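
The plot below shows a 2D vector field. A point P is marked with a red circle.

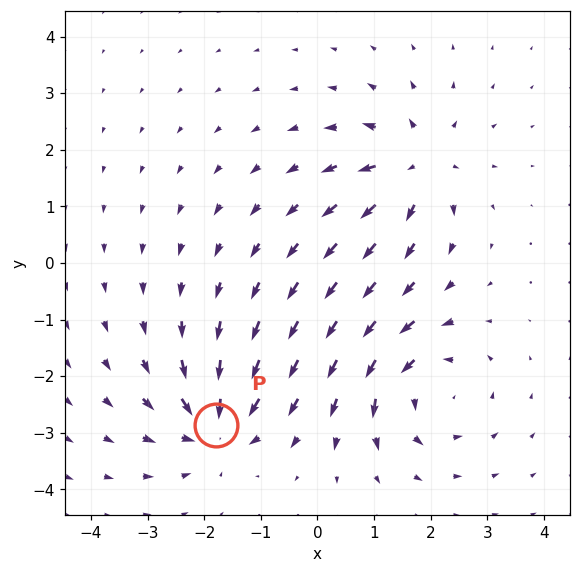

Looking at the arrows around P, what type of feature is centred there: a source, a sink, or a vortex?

At P (-1.8, -2.9) the arrows converge inward. Divergence about -6, curl ≈0 — negative divergence with near-zero curl is a sink.

sink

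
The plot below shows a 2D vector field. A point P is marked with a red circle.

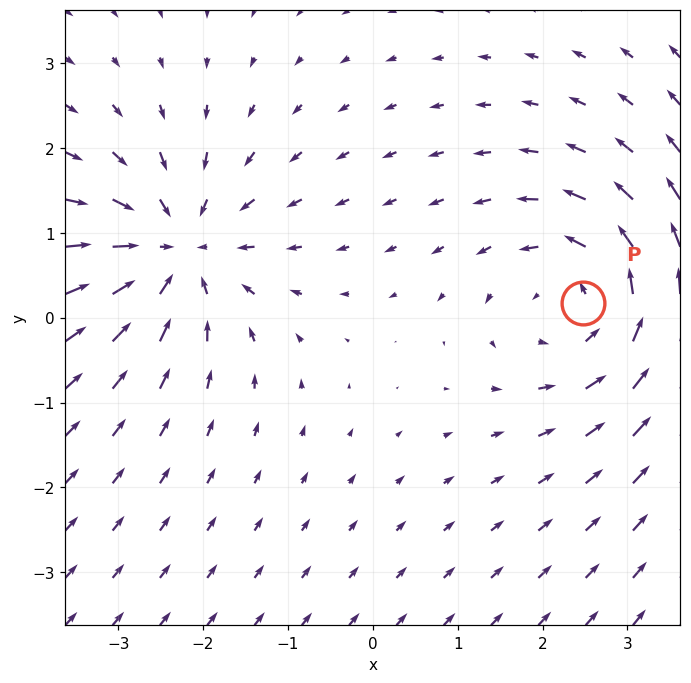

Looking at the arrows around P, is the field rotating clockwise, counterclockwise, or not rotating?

counterclockwise

Near P at (2.5, 0.2) the arrows circulate counterclockwise. The curl (z-component) there is about +3; positive curl means counterclockwise rotation.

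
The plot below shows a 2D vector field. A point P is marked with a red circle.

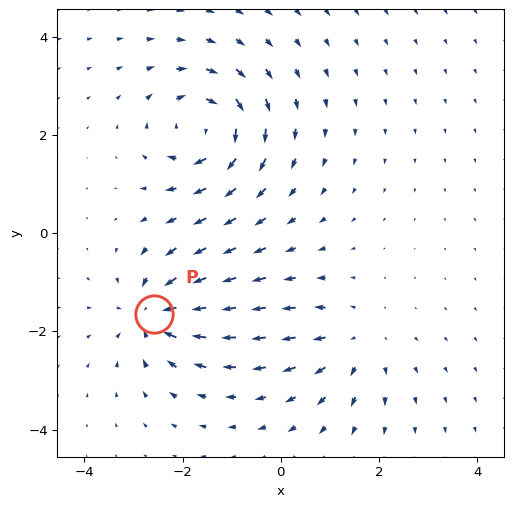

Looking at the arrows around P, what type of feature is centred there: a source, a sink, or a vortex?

sink

At P (-2.6, -1.6) the arrows converge inward. Divergence about -5, curl ≈0 — negative divergence with near-zero curl is a sink.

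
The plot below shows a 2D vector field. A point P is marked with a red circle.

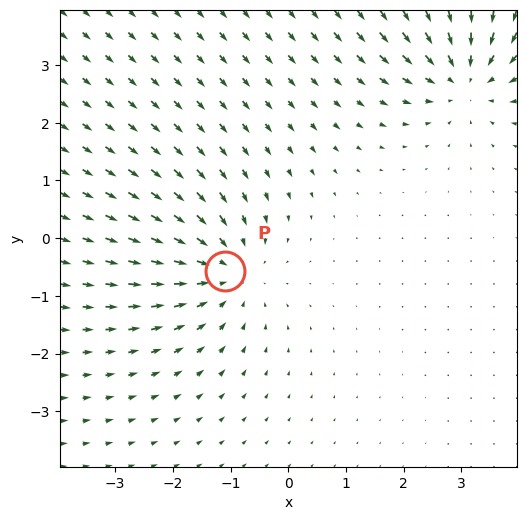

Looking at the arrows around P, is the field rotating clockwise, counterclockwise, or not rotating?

not rotating

Near P at (-1.1, -0.6) the arrows show no circulation. The curl there is ≈0.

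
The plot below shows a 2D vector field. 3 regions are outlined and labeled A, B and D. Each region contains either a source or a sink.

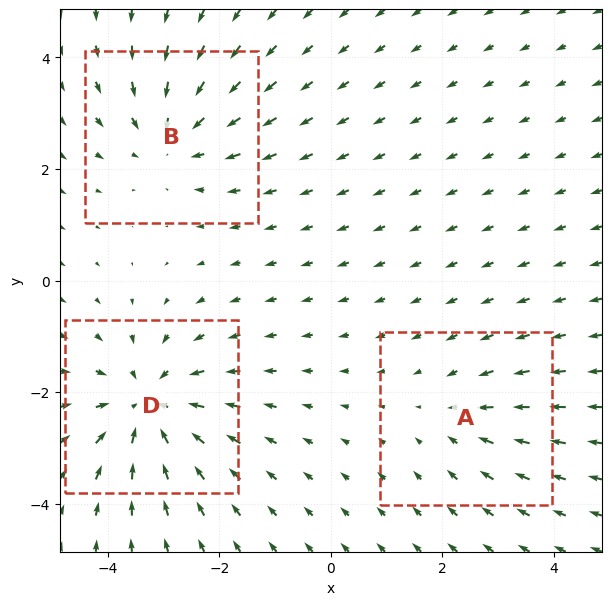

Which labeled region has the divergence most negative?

D

Divergence at each region's feature centre — A: about -2, B: about -3, D: about -4. Region D is most negative.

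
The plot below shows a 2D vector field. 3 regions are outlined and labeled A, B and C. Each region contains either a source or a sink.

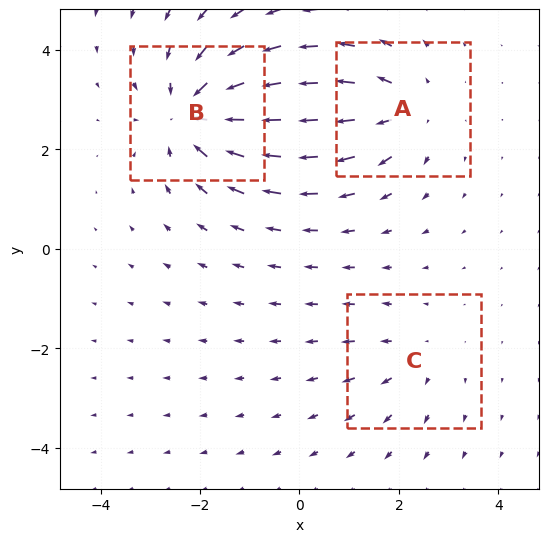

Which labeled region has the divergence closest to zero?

Divergence at each region's feature centre — A: about +3, B: about -5, C: about +2. Region C is closest to zero.

C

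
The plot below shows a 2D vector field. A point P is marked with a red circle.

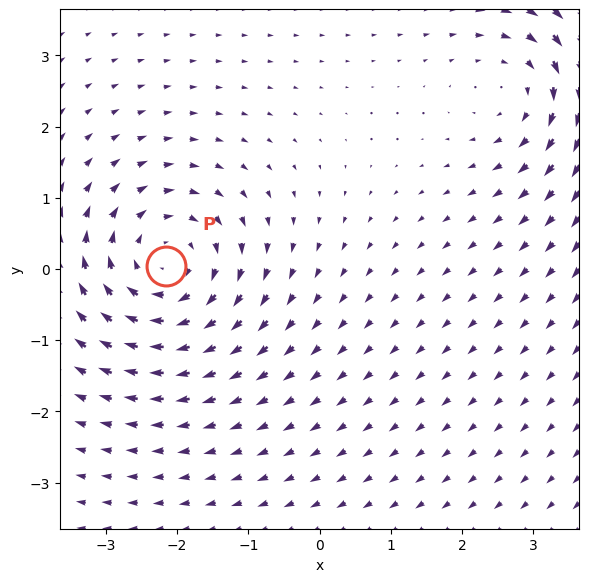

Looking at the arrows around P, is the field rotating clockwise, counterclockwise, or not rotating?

clockwise

Near P at (-2.2, 0.0) the arrows circulate clockwise. The curl (z-component) there is about -4; negative curl means clockwise rotation.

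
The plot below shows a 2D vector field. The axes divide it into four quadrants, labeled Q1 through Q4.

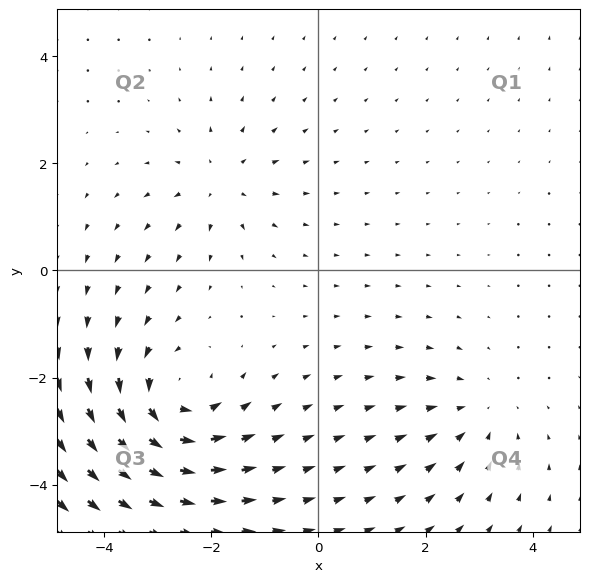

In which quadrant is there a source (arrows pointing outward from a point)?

Q2

The source sits at approximately (-1.8, 1.6), which lies in quadrant Q2. The divergence there is about +3, positive as expected for a source.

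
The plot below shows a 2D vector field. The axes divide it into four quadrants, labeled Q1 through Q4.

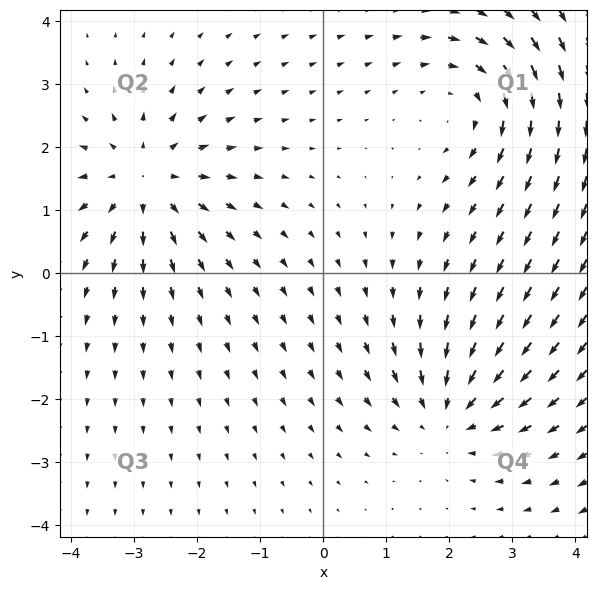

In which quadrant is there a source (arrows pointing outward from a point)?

The source sits at approximately (-2.8, 1.5), which lies in quadrant Q2. The divergence there is about +5, positive as expected for a source.

Q2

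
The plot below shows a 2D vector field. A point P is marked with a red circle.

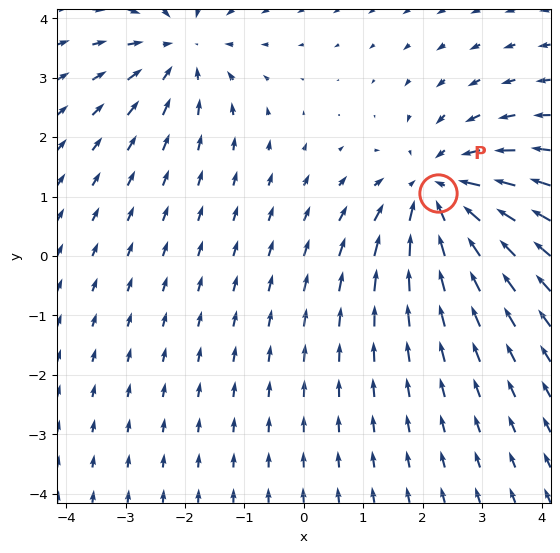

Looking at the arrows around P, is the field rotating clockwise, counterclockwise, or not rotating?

Near P at (2.3, 1.1) the arrows show no circulation. The curl there is ≈0.

not rotating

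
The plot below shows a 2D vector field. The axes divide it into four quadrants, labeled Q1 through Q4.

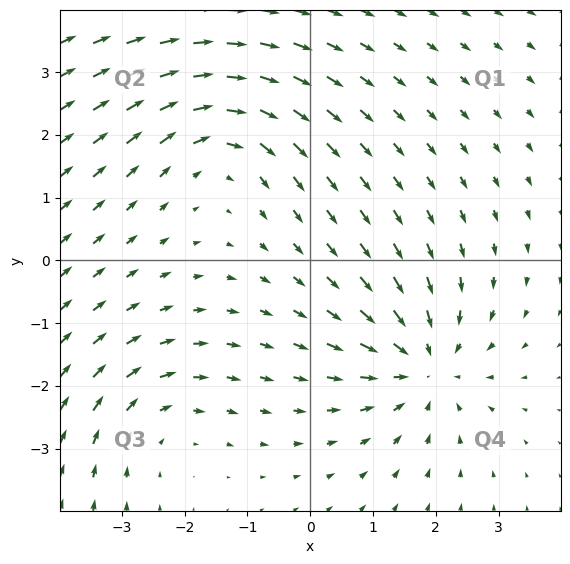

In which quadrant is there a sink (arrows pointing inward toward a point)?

Q4

The sink sits at approximately (1.8, -1.7), which lies in quadrant Q4. The divergence there is about -4, negative as expected for a sink.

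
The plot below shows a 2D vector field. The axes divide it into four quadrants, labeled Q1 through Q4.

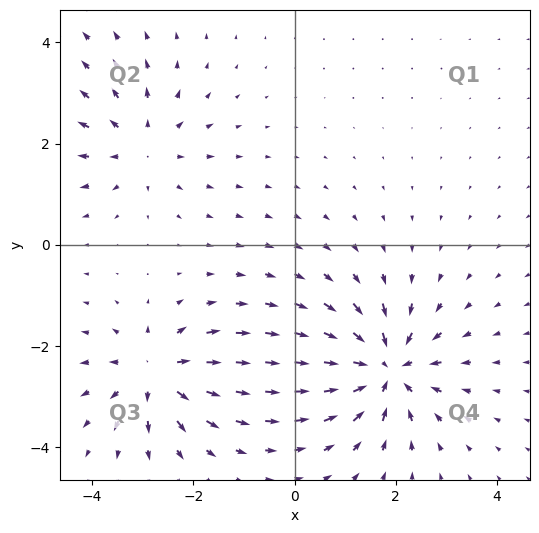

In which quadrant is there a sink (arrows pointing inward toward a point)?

The sink sits at approximately (1.8, -2.5), which lies in quadrant Q4. The divergence there is about -6, negative as expected for a sink.

Q4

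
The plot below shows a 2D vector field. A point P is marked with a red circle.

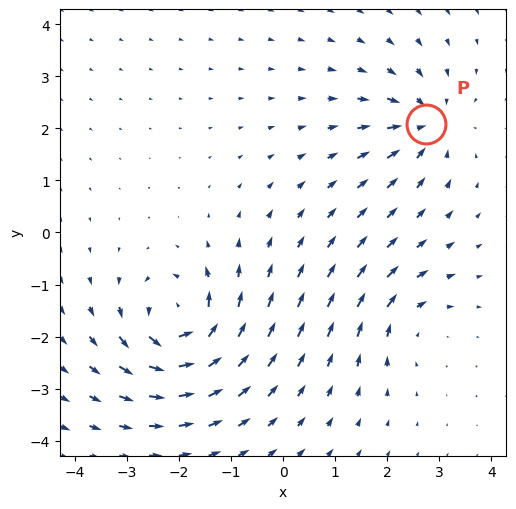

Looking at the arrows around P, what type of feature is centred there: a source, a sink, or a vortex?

sink

At P (2.7, 2.1) the arrows converge inward. Divergence about -4, curl ≈0 — negative divergence with near-zero curl is a sink.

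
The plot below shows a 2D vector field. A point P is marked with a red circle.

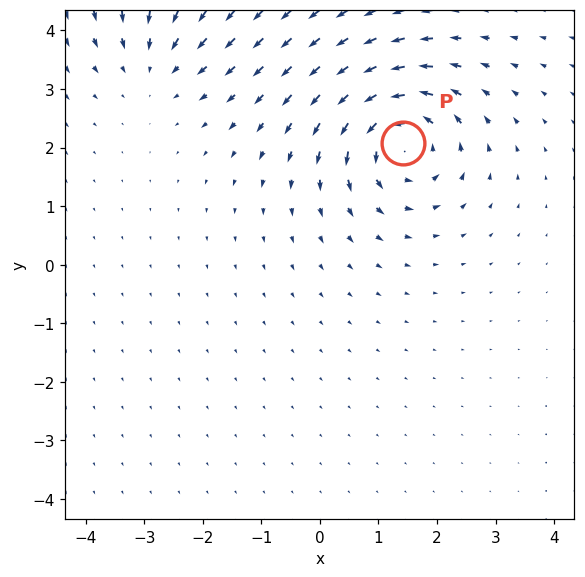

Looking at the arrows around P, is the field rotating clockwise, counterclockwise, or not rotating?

counterclockwise

Near P at (1.4, 2.1) the arrows circulate counterclockwise. The curl (z-component) there is about +5; positive curl means counterclockwise rotation.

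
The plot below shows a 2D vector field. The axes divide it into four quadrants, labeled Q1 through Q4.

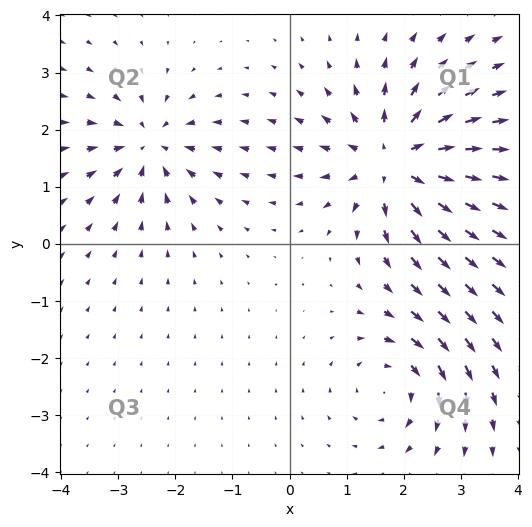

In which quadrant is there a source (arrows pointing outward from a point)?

Q1

The source sits at approximately (1.9, 1.4), which lies in quadrant Q1. The divergence there is about +5, positive as expected for a source.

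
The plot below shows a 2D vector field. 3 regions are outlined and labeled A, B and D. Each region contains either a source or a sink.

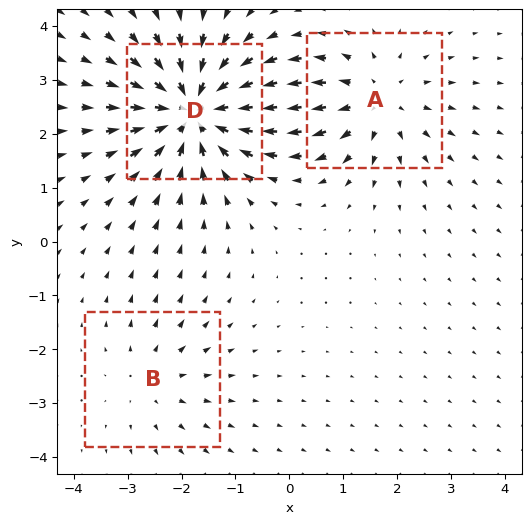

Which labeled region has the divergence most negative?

D

Divergence at each region's feature centre — A: about +3, B: about +2, D: about -5. Region D is most negative.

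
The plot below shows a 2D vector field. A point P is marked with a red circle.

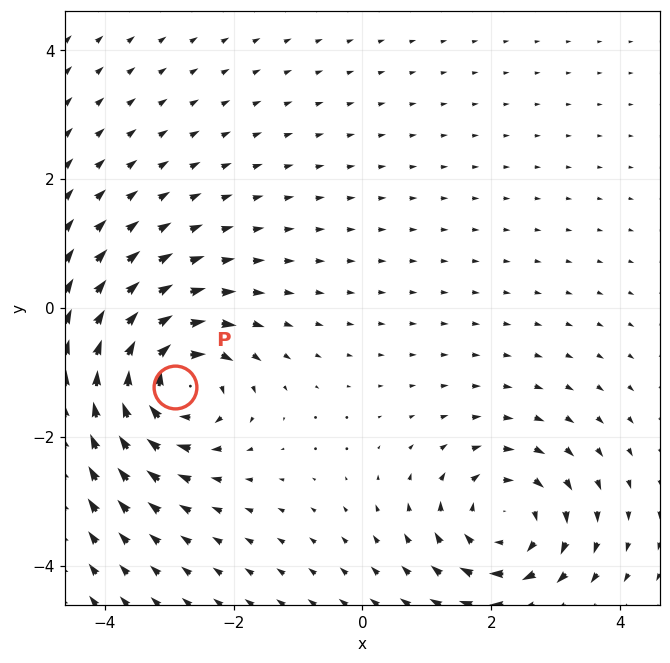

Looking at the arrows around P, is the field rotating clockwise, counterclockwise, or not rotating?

Near P at (-2.9, -1.2) the arrows circulate clockwise. The curl (z-component) there is about -5; negative curl means clockwise rotation.

clockwise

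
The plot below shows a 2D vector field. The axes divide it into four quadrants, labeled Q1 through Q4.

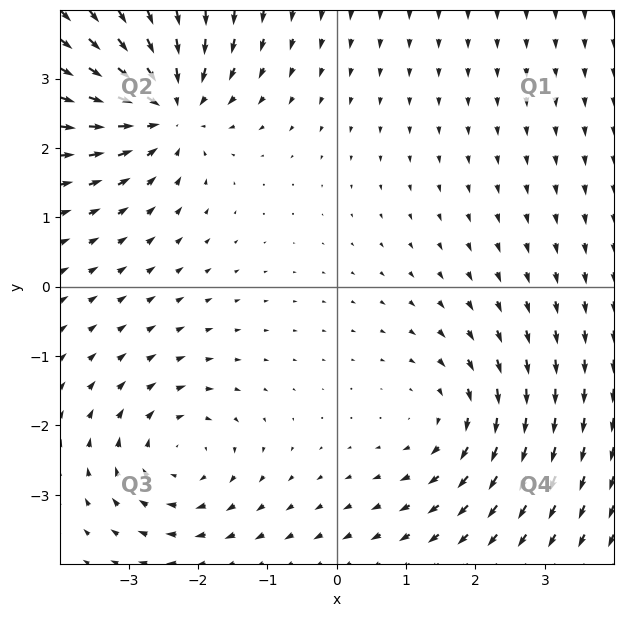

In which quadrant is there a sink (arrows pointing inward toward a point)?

Q2

The sink sits at approximately (-2.5, 2.6), which lies in quadrant Q2. The divergence there is about -5, negative as expected for a sink.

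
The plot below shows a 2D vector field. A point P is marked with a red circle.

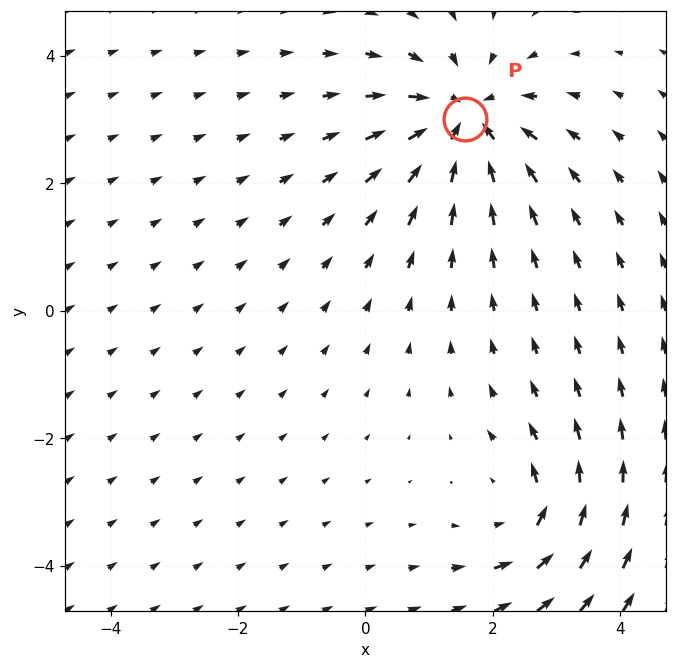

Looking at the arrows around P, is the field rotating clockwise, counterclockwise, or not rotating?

Near P at (1.6, 3.0) the arrows show no circulation. The curl there is ≈0.

not rotating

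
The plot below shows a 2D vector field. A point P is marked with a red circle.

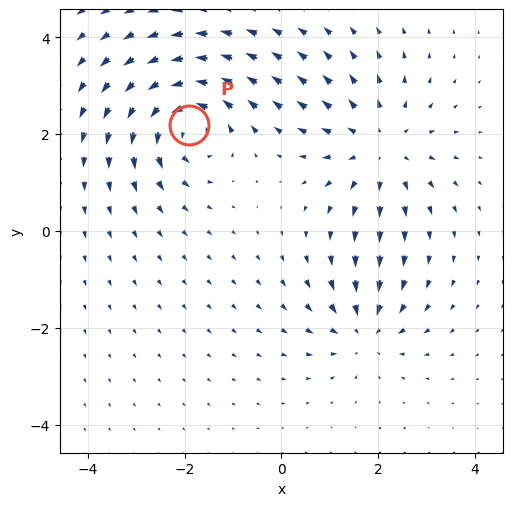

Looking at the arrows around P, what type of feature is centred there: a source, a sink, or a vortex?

At P (-1.9, 2.2) the arrows circulate counterclockwise. Divergence ≈0, curl about +7 — near-zero divergence with nonzero curl is a vortex.

vortex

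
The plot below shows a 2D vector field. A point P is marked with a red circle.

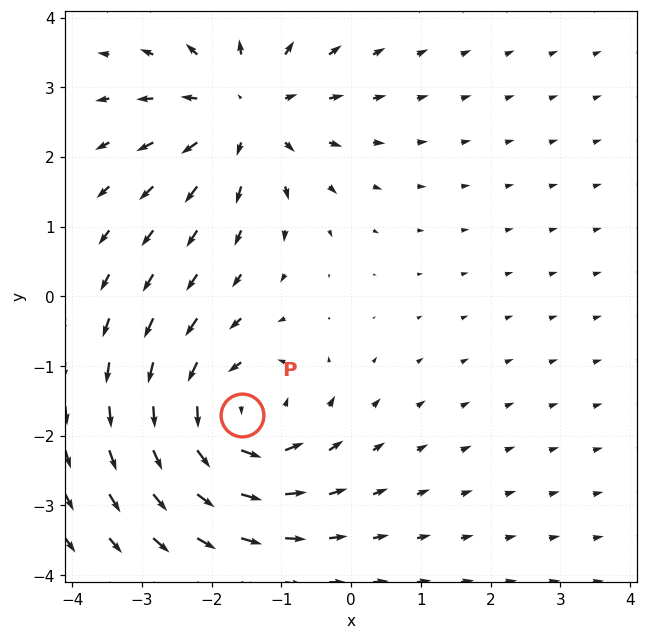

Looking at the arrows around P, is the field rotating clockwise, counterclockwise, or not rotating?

Near P at (-1.6, -1.7) the arrows circulate counterclockwise. The curl (z-component) there is about +6; positive curl means counterclockwise rotation.

counterclockwise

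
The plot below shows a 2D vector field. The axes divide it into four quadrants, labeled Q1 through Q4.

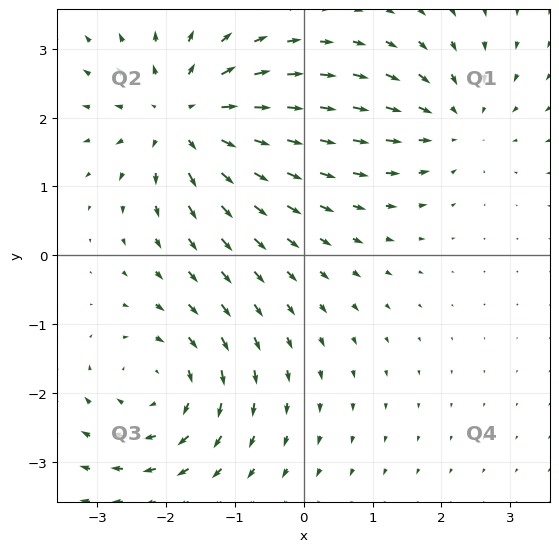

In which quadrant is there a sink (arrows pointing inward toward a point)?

The sink sits at approximately (2.2, 1.9), which lies in quadrant Q1. The divergence there is about -3, negative as expected for a sink.

Q1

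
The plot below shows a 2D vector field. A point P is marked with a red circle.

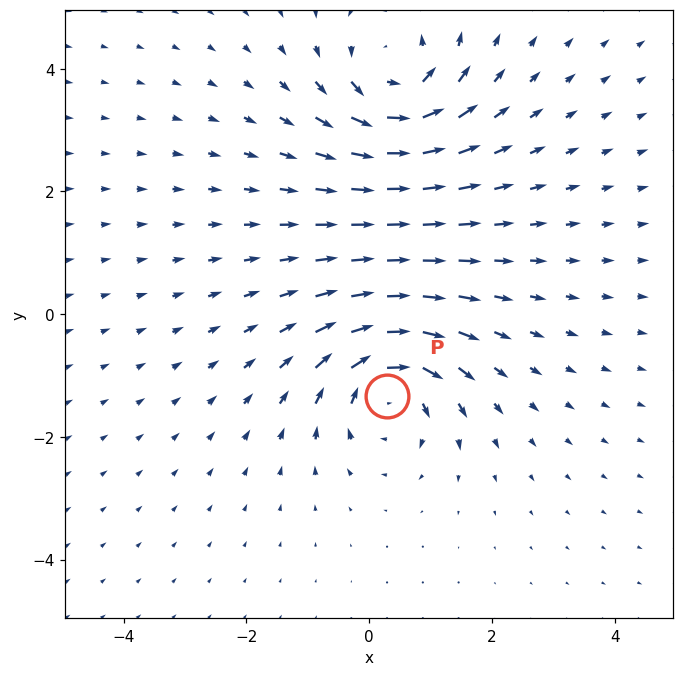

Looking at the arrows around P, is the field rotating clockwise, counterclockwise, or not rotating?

clockwise

Near P at (0.3, -1.3) the arrows circulate clockwise. The curl (z-component) there is about -6; negative curl means clockwise rotation.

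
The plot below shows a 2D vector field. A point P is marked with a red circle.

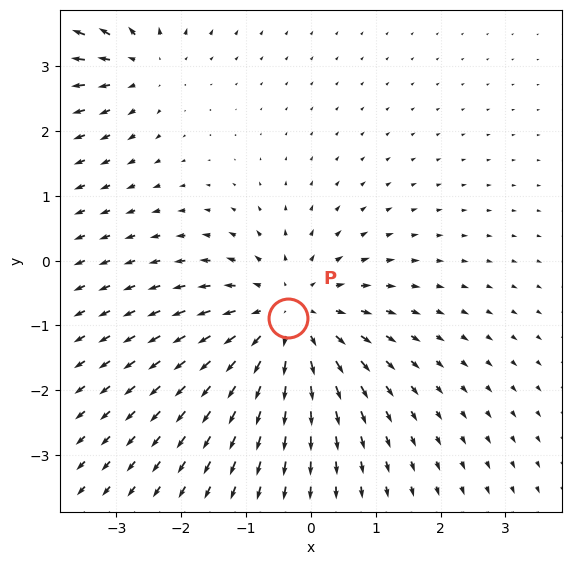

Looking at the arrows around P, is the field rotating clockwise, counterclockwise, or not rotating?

not rotating

Near P at (-0.3, -0.9) the arrows show no circulation. The curl there is ≈0.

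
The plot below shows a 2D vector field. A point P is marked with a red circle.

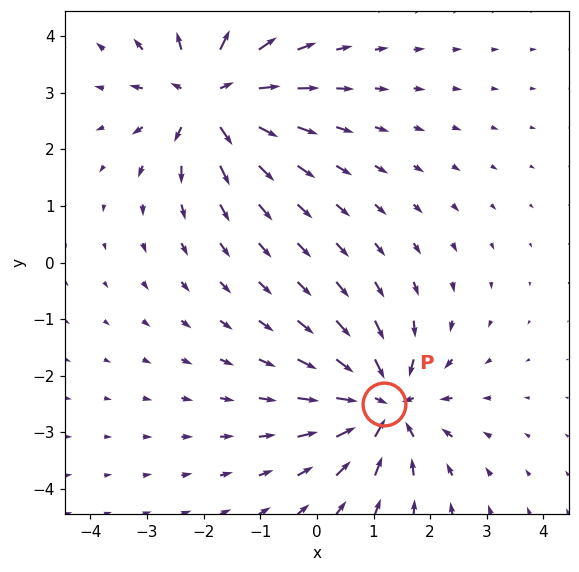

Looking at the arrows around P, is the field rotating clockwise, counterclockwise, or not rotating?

not rotating

Near P at (1.2, -2.5) the arrows show no circulation. The curl there is ≈0.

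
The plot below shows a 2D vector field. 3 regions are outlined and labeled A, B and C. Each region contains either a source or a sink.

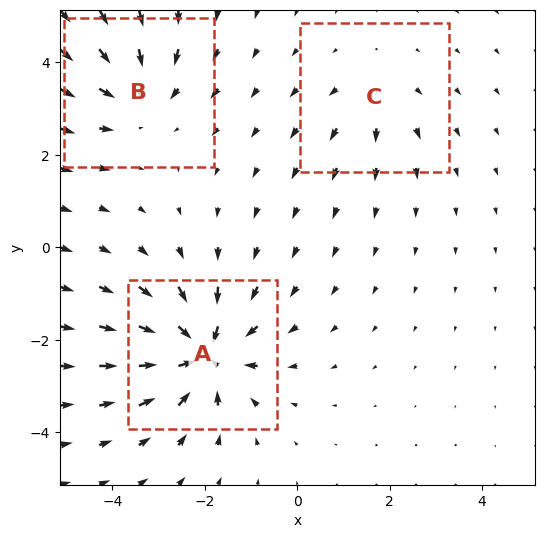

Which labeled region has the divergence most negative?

Divergence at each region's feature centre — A: about -6, B: about -4, C: about +2. Region A is most negative.

A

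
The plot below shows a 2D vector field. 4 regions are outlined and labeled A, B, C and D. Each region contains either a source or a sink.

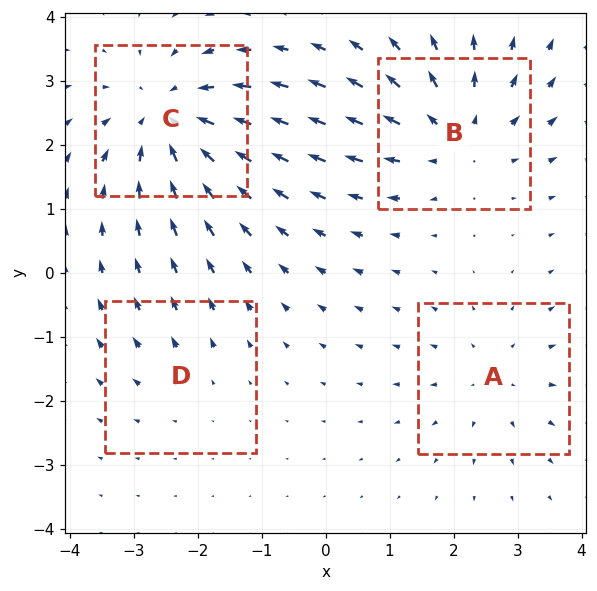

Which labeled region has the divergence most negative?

C

Divergence at each region's feature centre — A: about +3, B: about +4, C: about -5, D: about +2. Region C is most negative.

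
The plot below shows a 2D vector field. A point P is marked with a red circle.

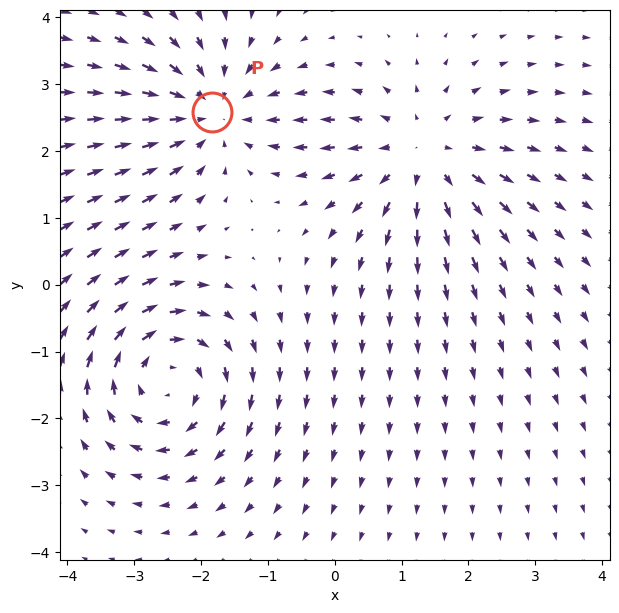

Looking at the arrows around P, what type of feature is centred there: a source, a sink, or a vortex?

At P (-1.8, 2.6) the arrows converge inward. Divergence about -4, curl ≈0 — negative divergence with near-zero curl is a sink.

sink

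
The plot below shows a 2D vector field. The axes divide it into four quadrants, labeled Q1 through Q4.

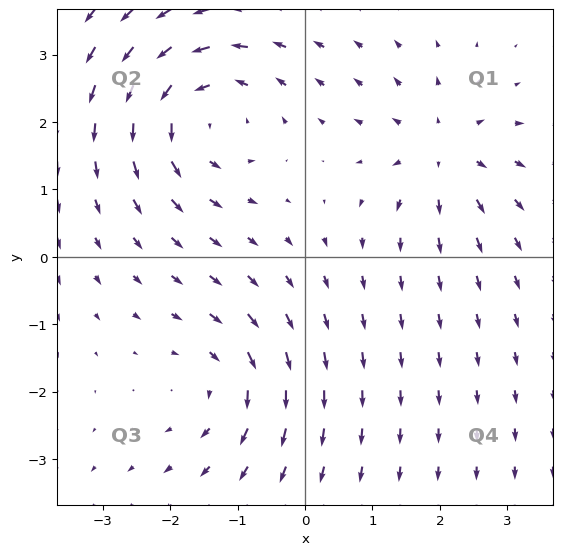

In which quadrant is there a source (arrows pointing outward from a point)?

The source sits at approximately (2.0, 1.5), which lies in quadrant Q1. The divergence there is about +4, positive as expected for a source.

Q1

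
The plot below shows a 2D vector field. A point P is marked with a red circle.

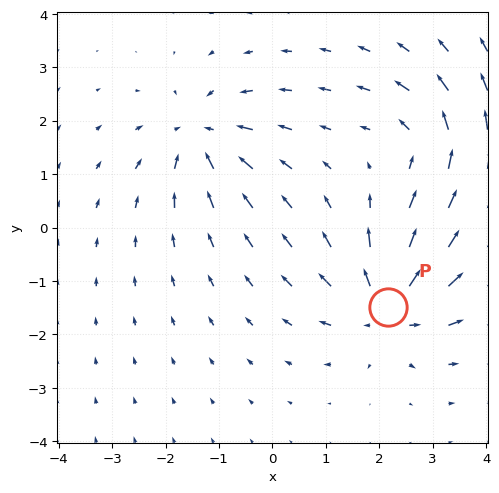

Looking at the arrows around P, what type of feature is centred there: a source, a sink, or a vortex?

At P (2.2, -1.5) the arrows spread outward. Divergence about +5, curl ≈0 — positive divergence with near-zero curl is a source.

source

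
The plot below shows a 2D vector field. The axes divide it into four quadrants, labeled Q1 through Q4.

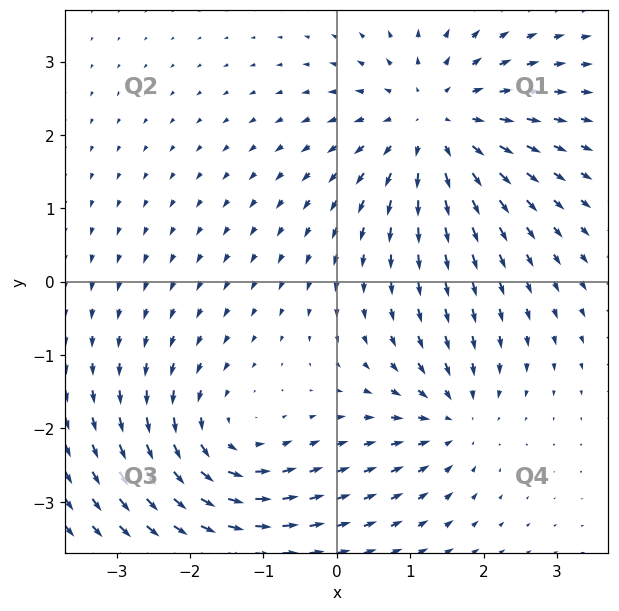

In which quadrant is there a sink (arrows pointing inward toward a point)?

Q4

The sink sits at approximately (1.6, -1.9), which lies in quadrant Q4. The divergence there is about -3, negative as expected for a sink.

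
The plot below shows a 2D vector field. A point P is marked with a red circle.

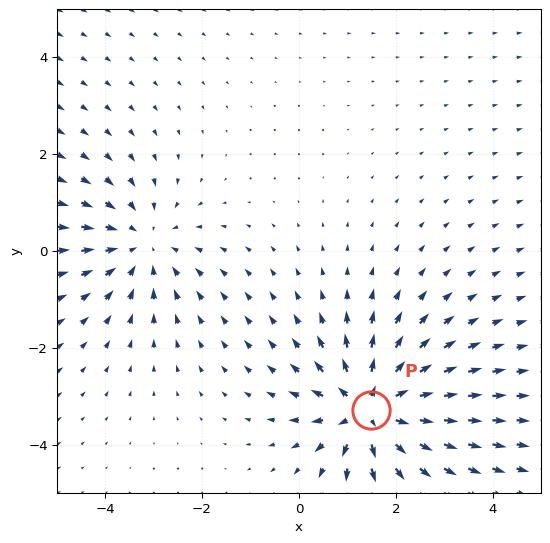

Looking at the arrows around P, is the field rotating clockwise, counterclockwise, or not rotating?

Near P at (1.5, -3.3) the arrows show no circulation. The curl there is ≈0.

not rotating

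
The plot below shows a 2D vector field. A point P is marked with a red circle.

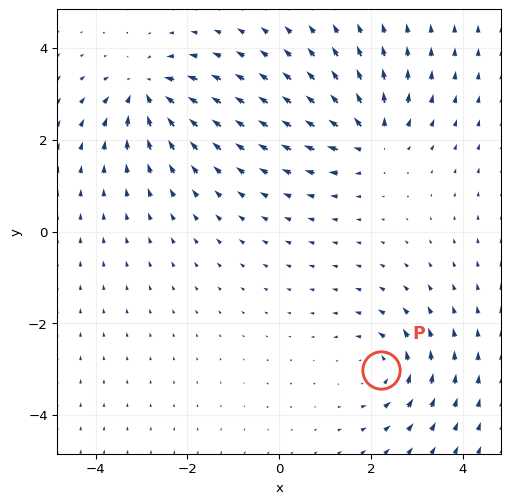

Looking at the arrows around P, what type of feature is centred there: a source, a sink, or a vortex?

At P (2.2, -3.0) the arrows circulate counterclockwise. Divergence ≈0, curl about +3 — near-zero divergence with nonzero curl is a vortex.

vortex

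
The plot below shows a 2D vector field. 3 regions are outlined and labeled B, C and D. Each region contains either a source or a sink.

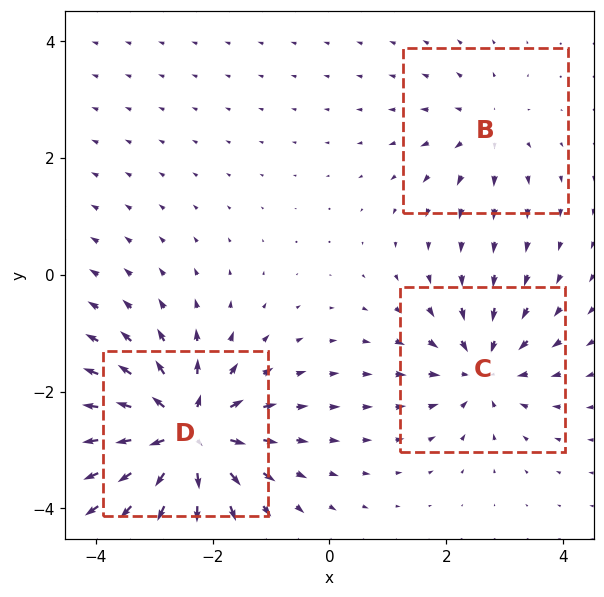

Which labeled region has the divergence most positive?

D

Divergence at each region's feature centre — B: about +3, C: about -4, D: about +7. Region D is most positive.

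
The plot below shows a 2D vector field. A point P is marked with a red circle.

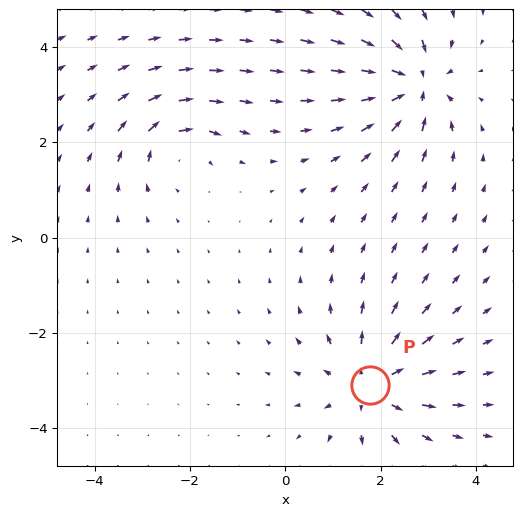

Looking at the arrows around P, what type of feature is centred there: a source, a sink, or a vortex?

source

At P (1.8, -3.1) the arrows spread outward. Divergence about +4, curl ≈0 — positive divergence with near-zero curl is a source.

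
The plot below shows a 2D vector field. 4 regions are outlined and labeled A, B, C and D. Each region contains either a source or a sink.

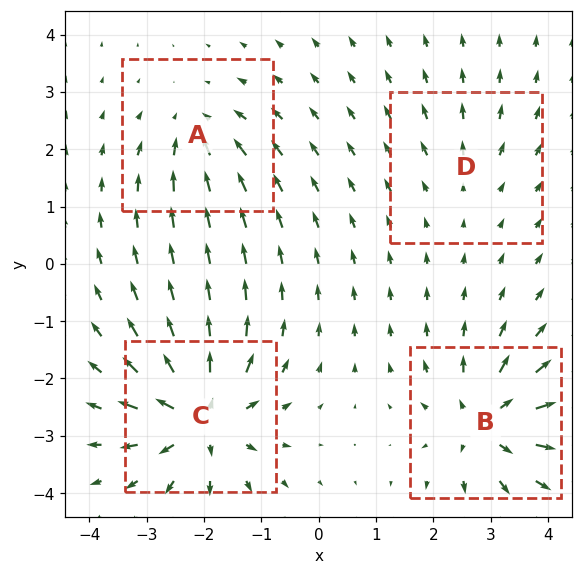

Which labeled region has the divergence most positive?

Divergence at each region's feature centre — A: about -4, B: about +7, C: about +8, D: about +2. Region C is most positive.

C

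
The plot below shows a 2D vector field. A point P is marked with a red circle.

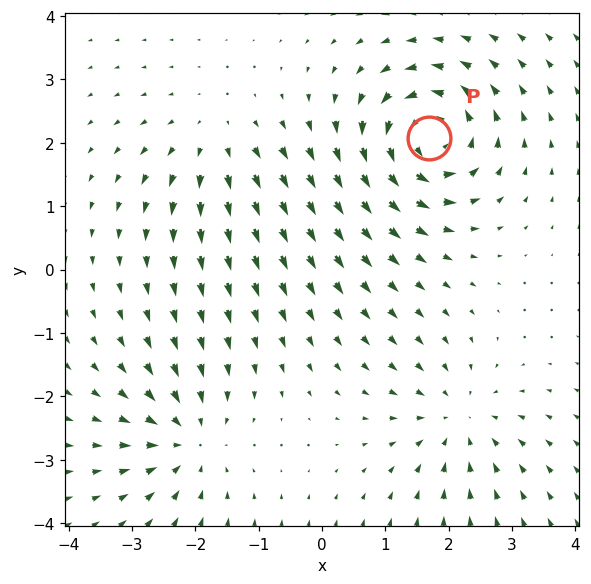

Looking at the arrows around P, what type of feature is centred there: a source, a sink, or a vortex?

vortex

At P (1.7, 2.1) the arrows circulate counterclockwise. Divergence ≈0, curl about +7 — near-zero divergence with nonzero curl is a vortex.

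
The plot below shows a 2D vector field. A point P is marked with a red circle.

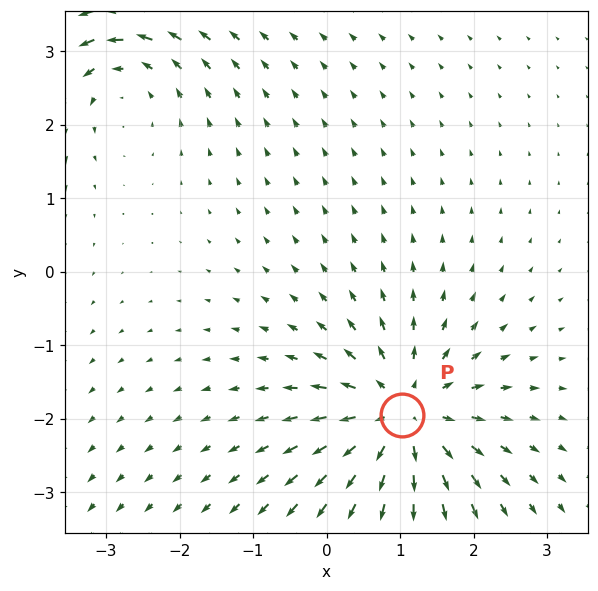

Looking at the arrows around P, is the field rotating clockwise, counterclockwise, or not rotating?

Near P at (1.0, -1.9) the arrows show no circulation. The curl there is ≈0.

not rotating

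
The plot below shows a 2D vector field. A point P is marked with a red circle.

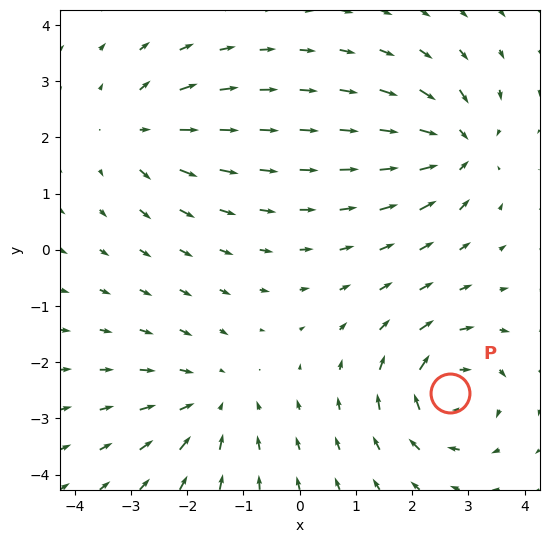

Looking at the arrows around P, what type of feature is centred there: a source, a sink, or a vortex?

At P (2.7, -2.5) the arrows circulate clockwise. Divergence ≈0, curl about -6 — near-zero divergence with nonzero curl is a vortex.

vortex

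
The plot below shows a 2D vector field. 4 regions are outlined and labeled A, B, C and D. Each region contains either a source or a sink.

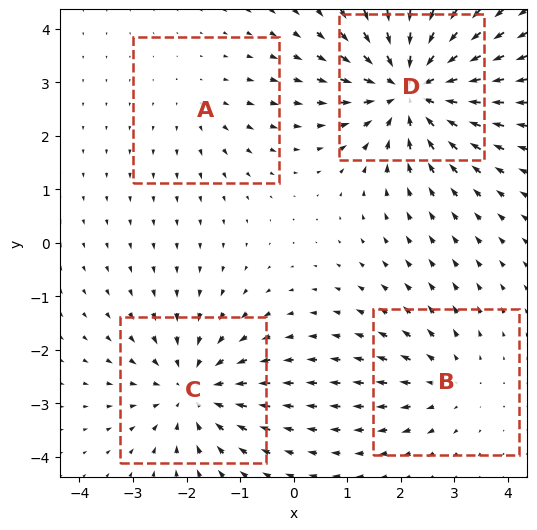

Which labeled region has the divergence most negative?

Divergence at each region's feature centre — A: about +2, B: about +3, C: about -5, D: about -7. Region D is most negative.

D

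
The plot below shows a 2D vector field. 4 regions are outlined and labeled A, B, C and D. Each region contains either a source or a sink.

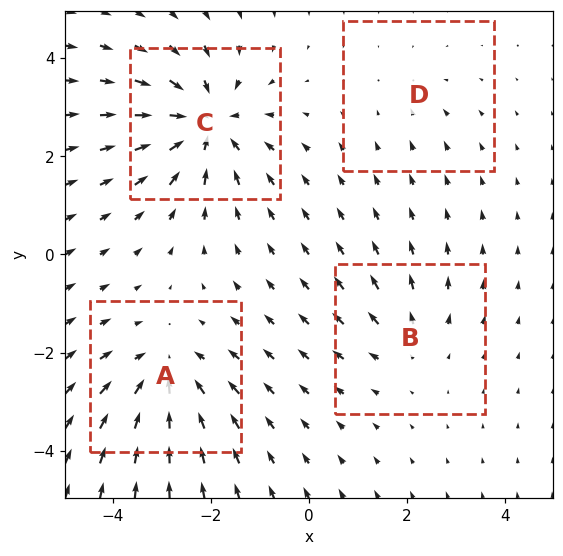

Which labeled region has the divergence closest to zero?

D

Divergence at each region's feature centre — A: about -5, B: about +3, C: about -6, D: about -2. Region D is closest to zero.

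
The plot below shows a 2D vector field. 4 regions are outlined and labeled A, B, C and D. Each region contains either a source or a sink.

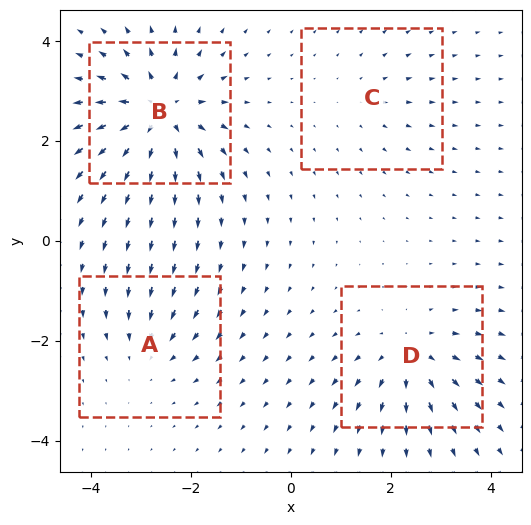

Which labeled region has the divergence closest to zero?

Divergence at each region's feature centre — A: about -3, B: about +8, C: about +2, D: about +5. Region C is closest to zero.

C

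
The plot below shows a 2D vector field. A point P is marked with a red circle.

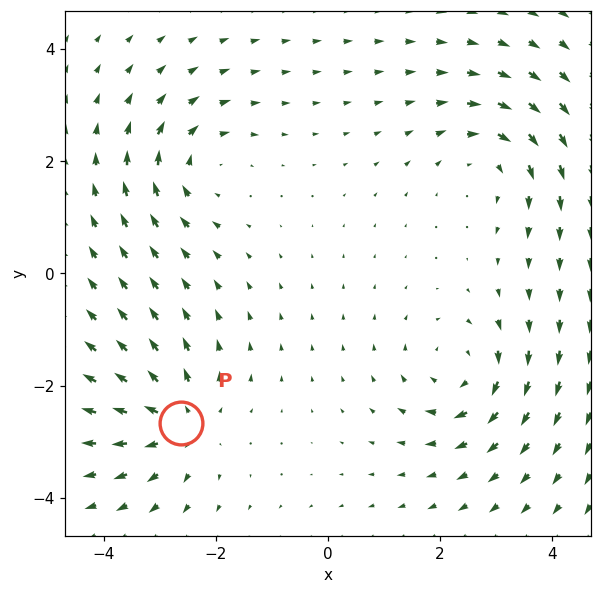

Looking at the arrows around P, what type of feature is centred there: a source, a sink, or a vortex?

At P (-2.6, -2.7) the arrows spread outward. Divergence about +4, curl ≈0 — positive divergence with near-zero curl is a source.

source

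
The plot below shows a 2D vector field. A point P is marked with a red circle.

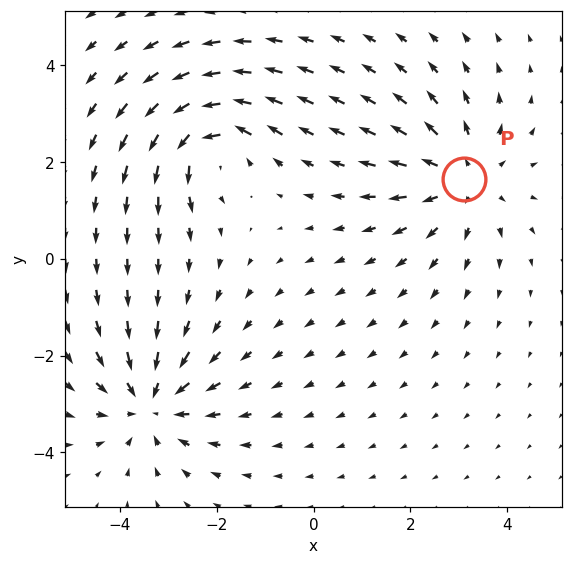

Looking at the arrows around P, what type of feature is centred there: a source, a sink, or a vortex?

At P (3.1, 1.6) the arrows spread outward. Divergence about +4, curl ≈0 — positive divergence with near-zero curl is a source.

source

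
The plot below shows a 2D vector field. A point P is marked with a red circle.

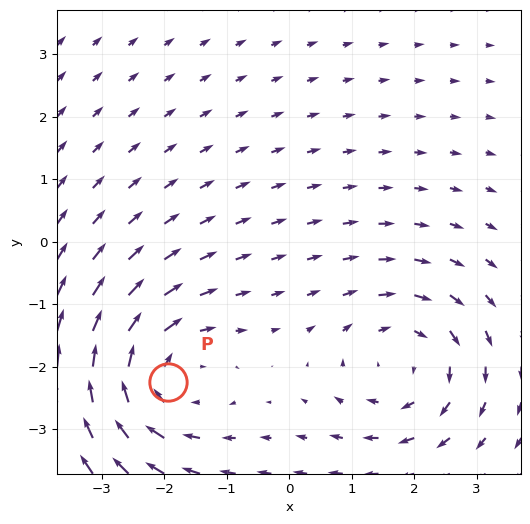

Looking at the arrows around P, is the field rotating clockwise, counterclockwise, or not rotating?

clockwise

Near P at (-1.9, -2.3) the arrows circulate clockwise. The curl (z-component) there is about -4; negative curl means clockwise rotation.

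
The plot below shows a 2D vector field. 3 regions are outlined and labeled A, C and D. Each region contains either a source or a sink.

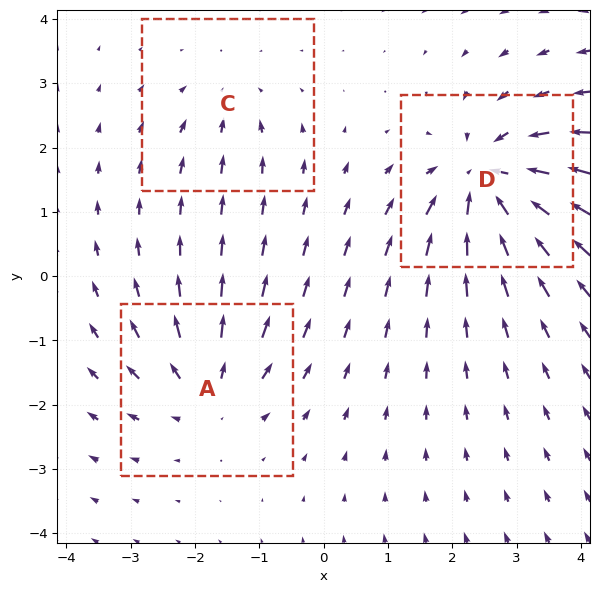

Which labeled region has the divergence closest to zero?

Divergence at each region's feature centre — A: about +4, C: about -2, D: about -6. Region C is closest to zero.

C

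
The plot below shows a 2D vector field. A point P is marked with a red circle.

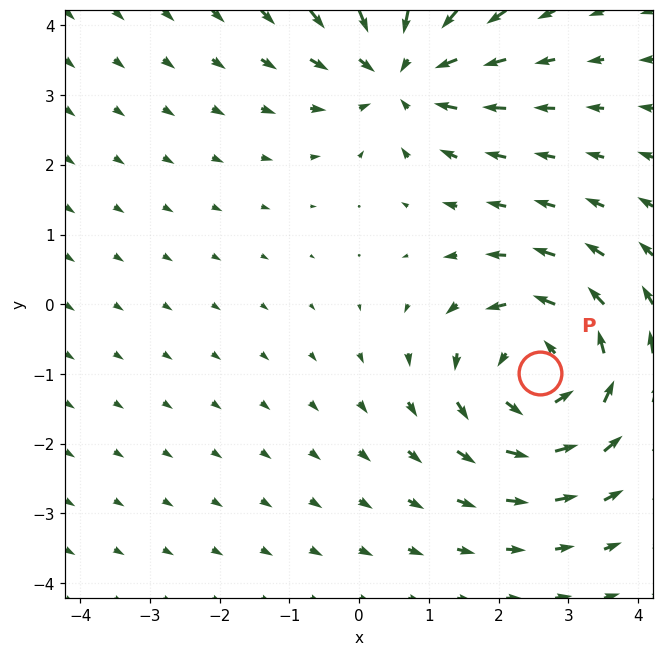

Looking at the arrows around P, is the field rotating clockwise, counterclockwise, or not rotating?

Near P at (2.6, -1.0) the arrows circulate counterclockwise. The curl (z-component) there is about +4; positive curl means counterclockwise rotation.

counterclockwise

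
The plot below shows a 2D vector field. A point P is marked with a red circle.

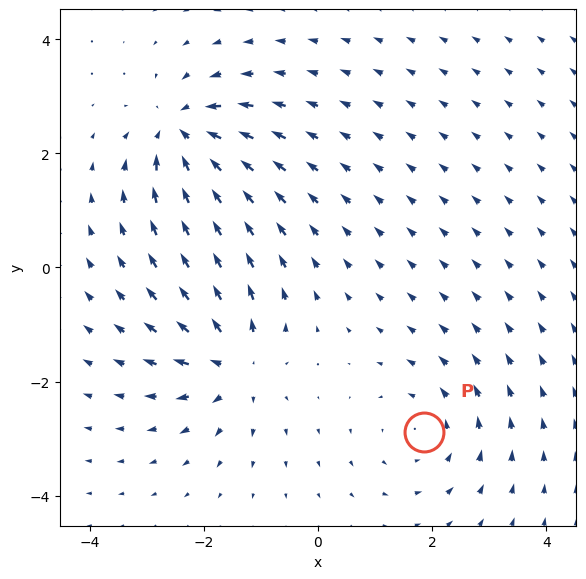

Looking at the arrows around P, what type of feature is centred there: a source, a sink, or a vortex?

At P (1.9, -2.9) the arrows circulate counterclockwise. Divergence ≈0, curl about +3 — near-zero divergence with nonzero curl is a vortex.

vortex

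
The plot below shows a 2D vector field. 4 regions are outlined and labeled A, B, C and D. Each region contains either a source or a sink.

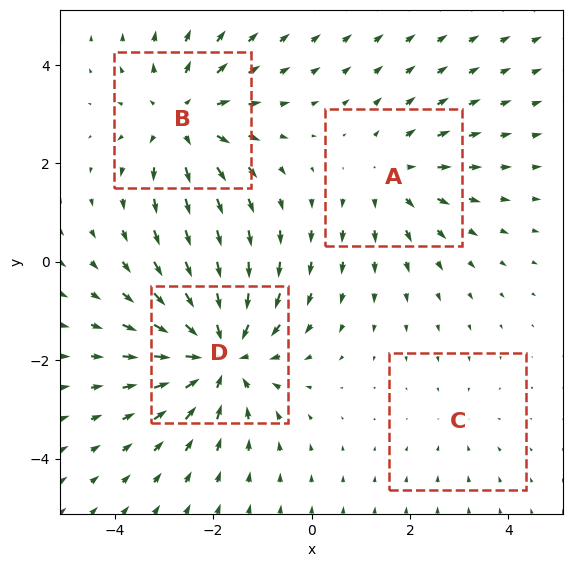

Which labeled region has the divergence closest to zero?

C

Divergence at each region's feature centre — A: about +3, B: about +4, C: about -2, D: about -6. Region C is closest to zero.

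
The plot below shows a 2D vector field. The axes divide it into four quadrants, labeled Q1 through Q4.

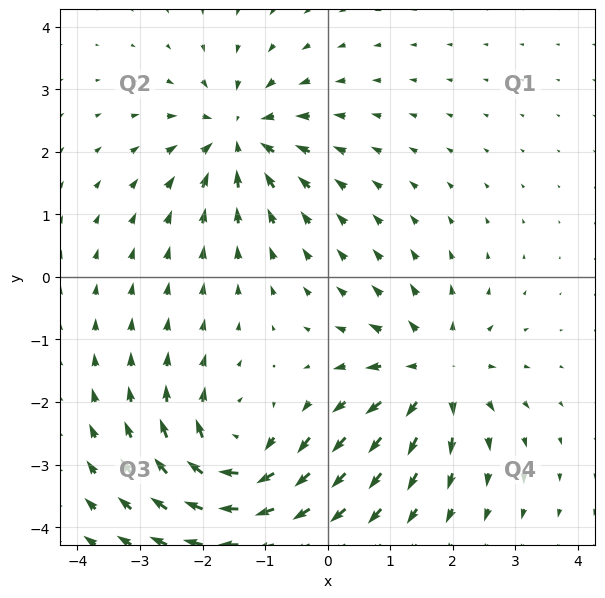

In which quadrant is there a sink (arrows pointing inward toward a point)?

The sink sits at approximately (-1.4, 2.2), which lies in quadrant Q2. The divergence there is about -5, negative as expected for a sink.

Q2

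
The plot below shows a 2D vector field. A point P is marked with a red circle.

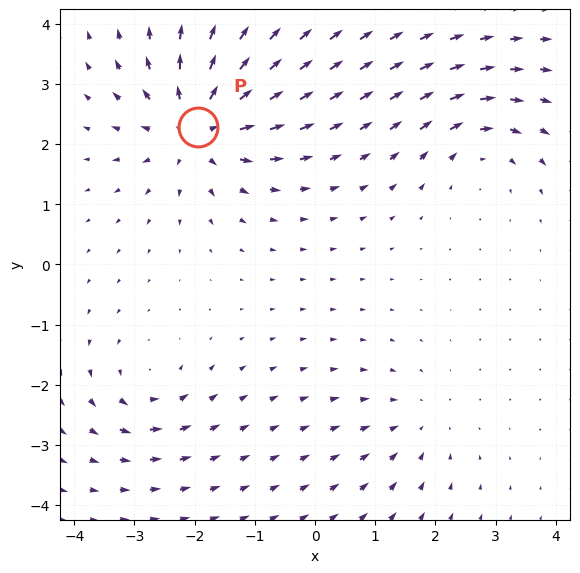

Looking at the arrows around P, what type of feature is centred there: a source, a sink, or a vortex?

At P (-1.9, 2.3) the arrows spread outward. Divergence about +6, curl ≈0 — positive divergence with near-zero curl is a source.

source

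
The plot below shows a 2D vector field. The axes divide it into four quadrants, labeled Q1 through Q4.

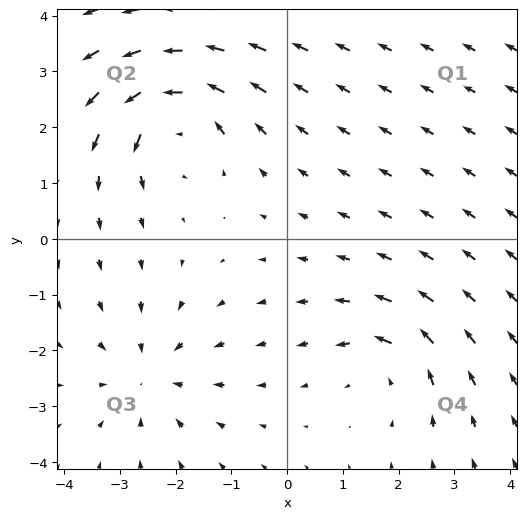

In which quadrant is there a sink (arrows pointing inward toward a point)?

Q3

The sink sits at approximately (-2.5, -2.4), which lies in quadrant Q3. The divergence there is about -3, negative as expected for a sink.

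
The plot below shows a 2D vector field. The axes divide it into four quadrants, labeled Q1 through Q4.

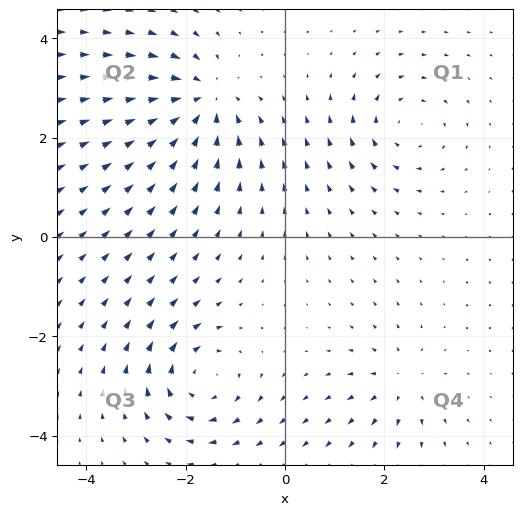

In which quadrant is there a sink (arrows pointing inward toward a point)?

Q2

The sink sits at approximately (-1.7, 2.7), which lies in quadrant Q2. The divergence there is about -5, negative as expected for a sink.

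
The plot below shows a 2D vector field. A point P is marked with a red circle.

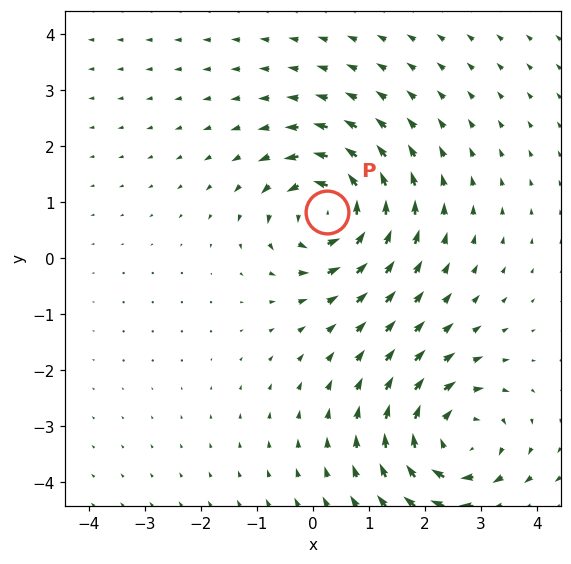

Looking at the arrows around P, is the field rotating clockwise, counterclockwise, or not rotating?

counterclockwise

Near P at (0.2, 0.8) the arrows circulate counterclockwise. The curl (z-component) there is about +7; positive curl means counterclockwise rotation.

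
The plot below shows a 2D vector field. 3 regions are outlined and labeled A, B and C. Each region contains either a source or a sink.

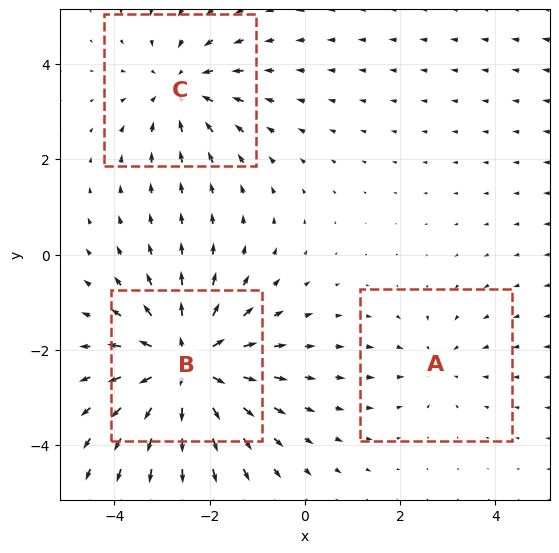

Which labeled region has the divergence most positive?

B

Divergence at each region's feature centre — A: about -2, B: about +5, C: about -3. Region B is most positive.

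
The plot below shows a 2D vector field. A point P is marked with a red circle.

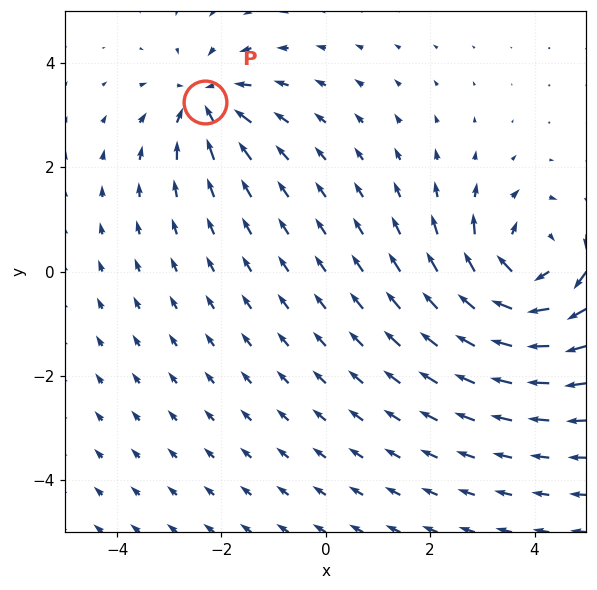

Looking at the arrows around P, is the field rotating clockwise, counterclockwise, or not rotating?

Near P at (-2.3, 3.3) the arrows show no circulation. The curl there is ≈0.

not rotating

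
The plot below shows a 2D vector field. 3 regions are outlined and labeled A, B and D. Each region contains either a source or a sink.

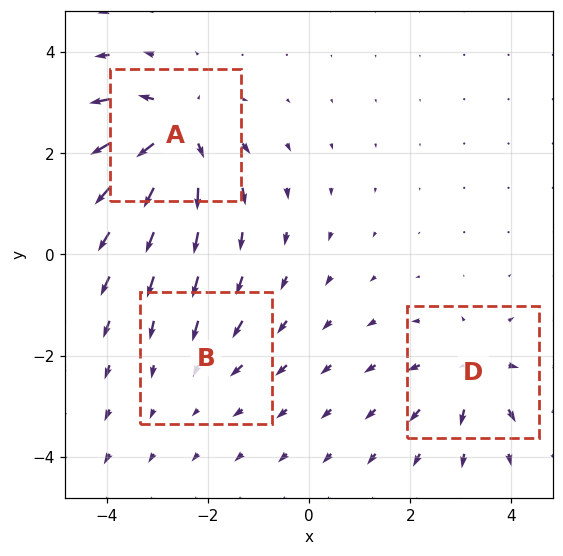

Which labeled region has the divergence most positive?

A

Divergence at each region's feature centre — A: about +6, B: about -2, D: about +4. Region A is most positive.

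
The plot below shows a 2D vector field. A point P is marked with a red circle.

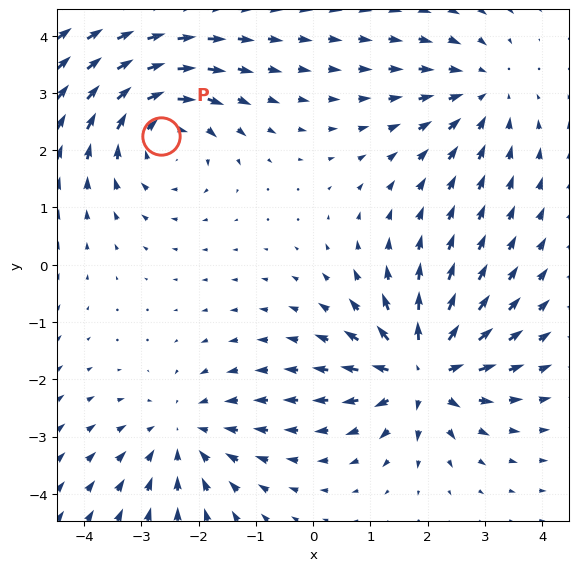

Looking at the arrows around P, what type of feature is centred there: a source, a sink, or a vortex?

vortex

At P (-2.7, 2.2) the arrows circulate clockwise. Divergence ≈0, curl about -4 — near-zero divergence with nonzero curl is a vortex.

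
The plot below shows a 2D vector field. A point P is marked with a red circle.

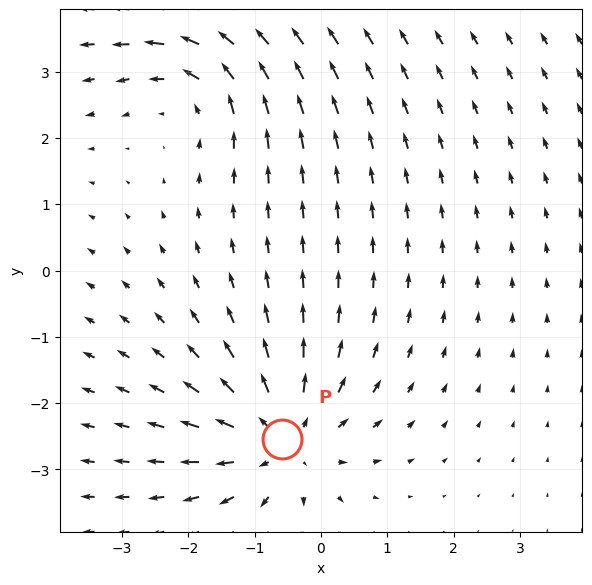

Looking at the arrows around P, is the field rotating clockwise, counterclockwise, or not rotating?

Near P at (-0.6, -2.5) the arrows show no circulation. The curl there is ≈0.

not rotating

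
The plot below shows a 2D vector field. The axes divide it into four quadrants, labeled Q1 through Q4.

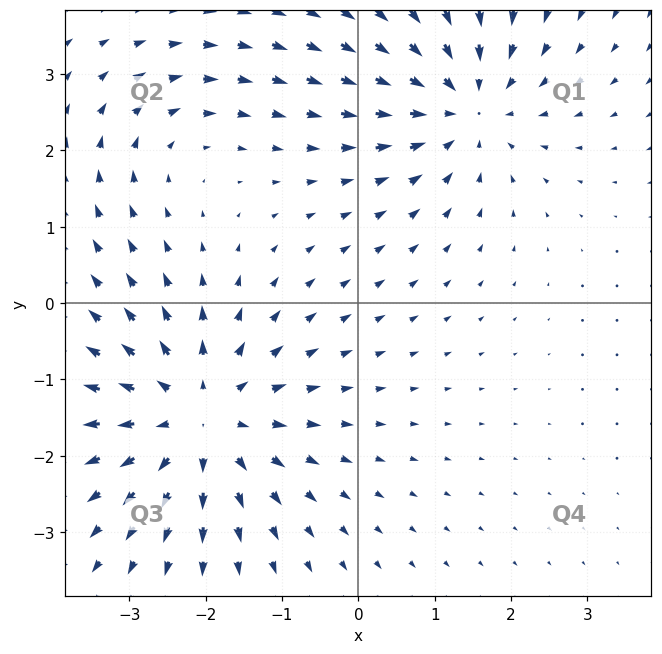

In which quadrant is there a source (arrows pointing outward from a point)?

Q3

The source sits at approximately (-2.1, -1.5), which lies in quadrant Q3. The divergence there is about +5, positive as expected for a source.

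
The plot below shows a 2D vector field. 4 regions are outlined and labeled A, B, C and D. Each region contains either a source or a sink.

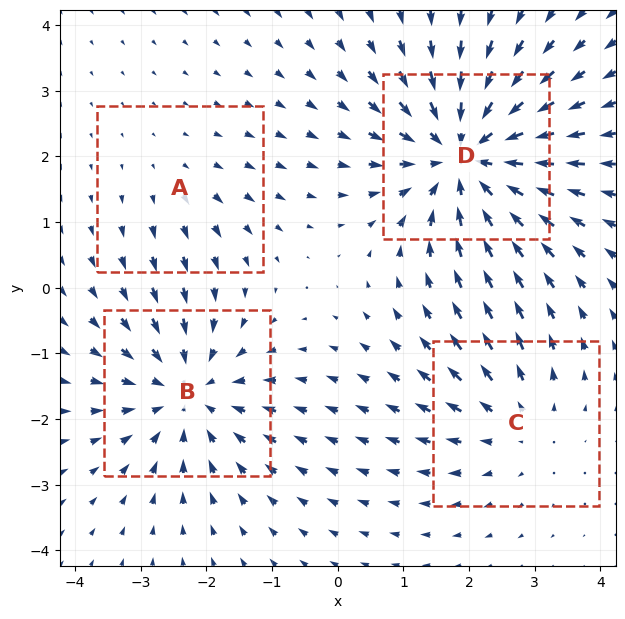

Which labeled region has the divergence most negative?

Divergence at each region's feature centre — A: about +2, B: about -5, C: about +3, D: about -6. Region D is most negative.

D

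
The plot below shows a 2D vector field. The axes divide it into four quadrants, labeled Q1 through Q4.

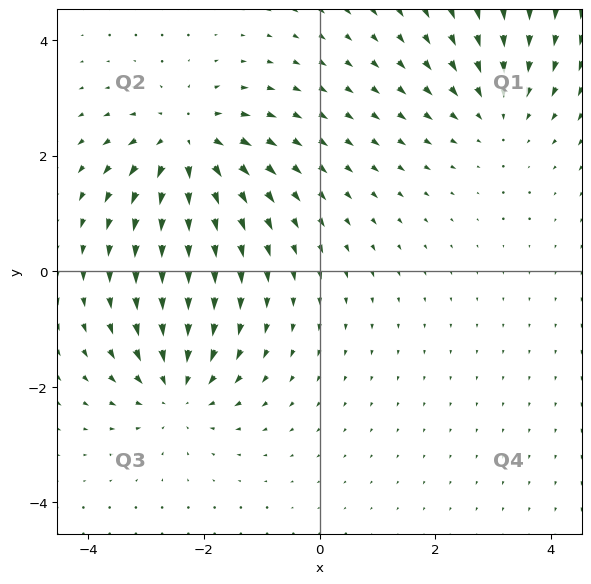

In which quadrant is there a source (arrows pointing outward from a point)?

Q2

The source sits at approximately (-2.3, 2.2), which lies in quadrant Q2. The divergence there is about +5, positive as expected for a source.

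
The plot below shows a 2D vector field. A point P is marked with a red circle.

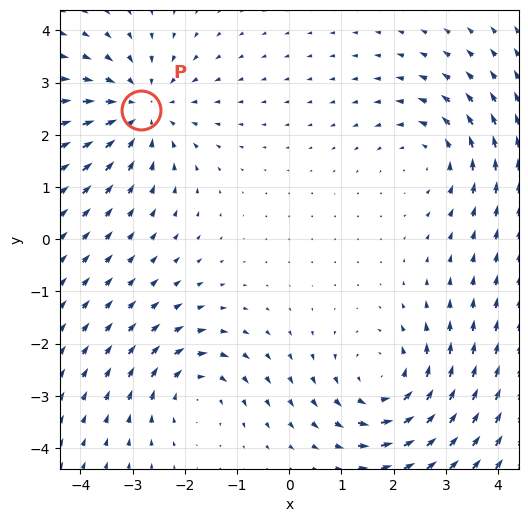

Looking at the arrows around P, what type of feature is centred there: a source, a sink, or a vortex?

sink

At P (-2.8, 2.5) the arrows converge inward. Divergence about -4, curl ≈0 — negative divergence with near-zero curl is a sink.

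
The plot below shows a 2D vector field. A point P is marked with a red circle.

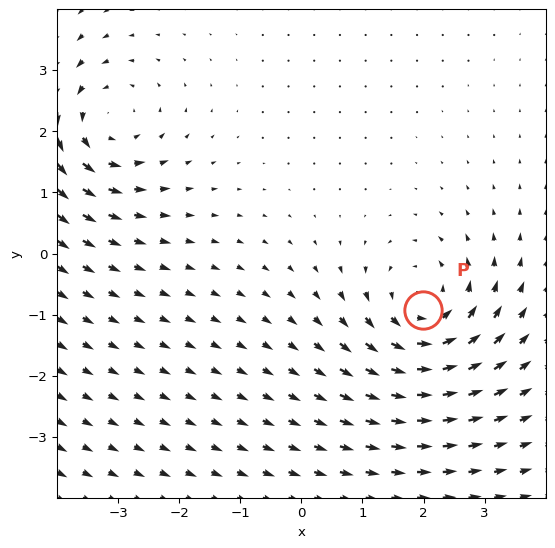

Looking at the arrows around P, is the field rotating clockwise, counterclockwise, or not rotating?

counterclockwise

Near P at (2.0, -0.9) the arrows circulate counterclockwise. The curl (z-component) there is about +3; positive curl means counterclockwise rotation.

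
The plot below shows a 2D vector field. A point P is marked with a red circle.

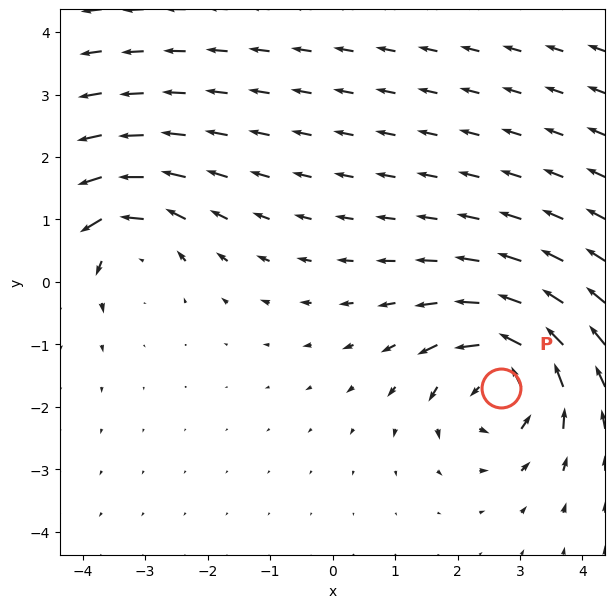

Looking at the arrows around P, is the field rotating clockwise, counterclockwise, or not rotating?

counterclockwise

Near P at (2.7, -1.7) the arrows circulate counterclockwise. The curl (z-component) there is about +6; positive curl means counterclockwise rotation.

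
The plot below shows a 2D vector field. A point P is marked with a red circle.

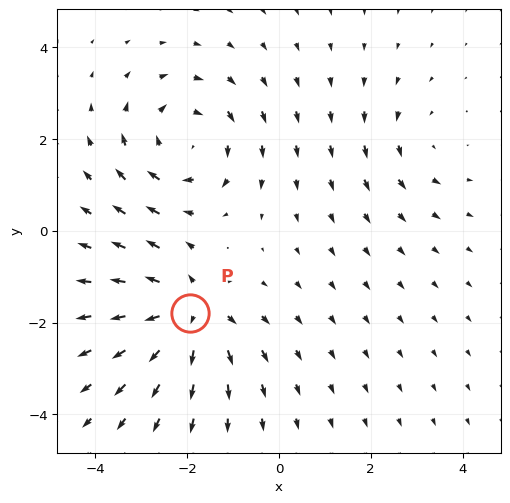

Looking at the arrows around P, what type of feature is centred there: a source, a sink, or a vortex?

At P (-2.0, -1.8) the arrows spread outward. Divergence about +6, curl ≈0 — positive divergence with near-zero curl is a source.

source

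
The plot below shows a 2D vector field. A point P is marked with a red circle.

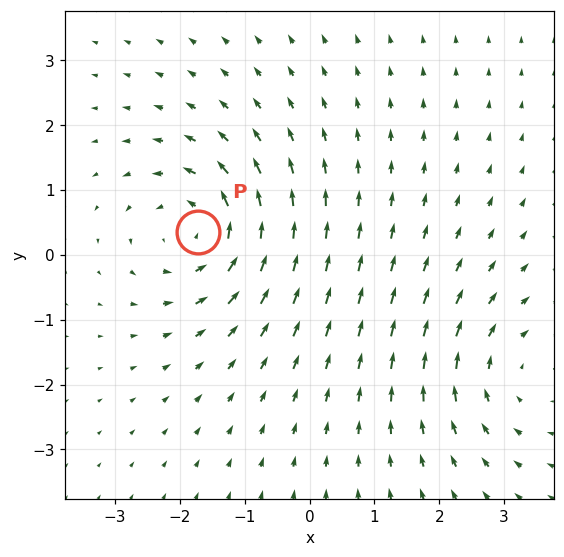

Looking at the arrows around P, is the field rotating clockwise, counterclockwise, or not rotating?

Near P at (-1.7, 0.4) the arrows circulate counterclockwise. The curl (z-component) there is about +5; positive curl means counterclockwise rotation.

counterclockwise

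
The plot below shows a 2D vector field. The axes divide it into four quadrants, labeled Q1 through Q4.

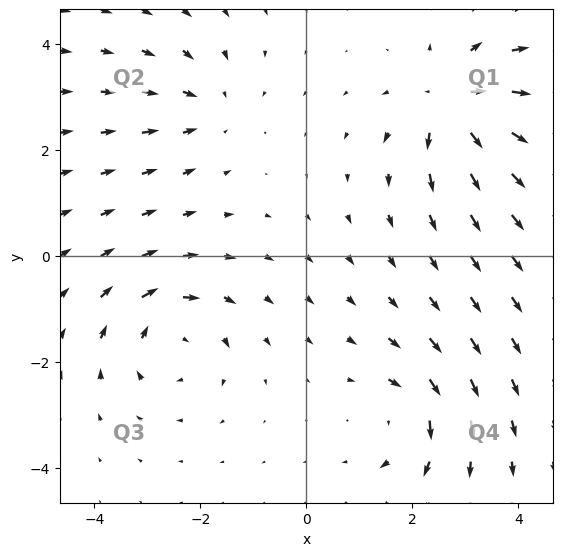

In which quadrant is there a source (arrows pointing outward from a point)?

The source sits at approximately (2.8, 2.9), which lies in quadrant Q1. The divergence there is about +6, positive as expected for a source.

Q1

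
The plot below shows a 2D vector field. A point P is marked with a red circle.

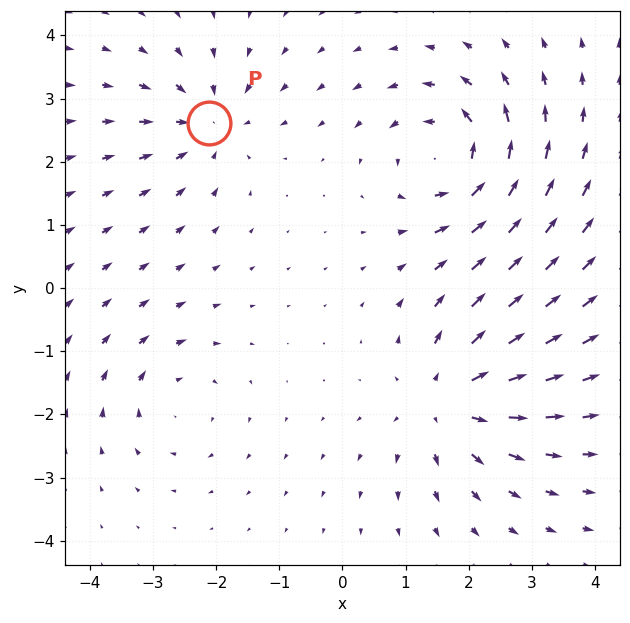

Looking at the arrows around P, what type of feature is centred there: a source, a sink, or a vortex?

sink

At P (-2.1, 2.6) the arrows converge inward. Divergence about -4, curl ≈0 — negative divergence with near-zero curl is a sink.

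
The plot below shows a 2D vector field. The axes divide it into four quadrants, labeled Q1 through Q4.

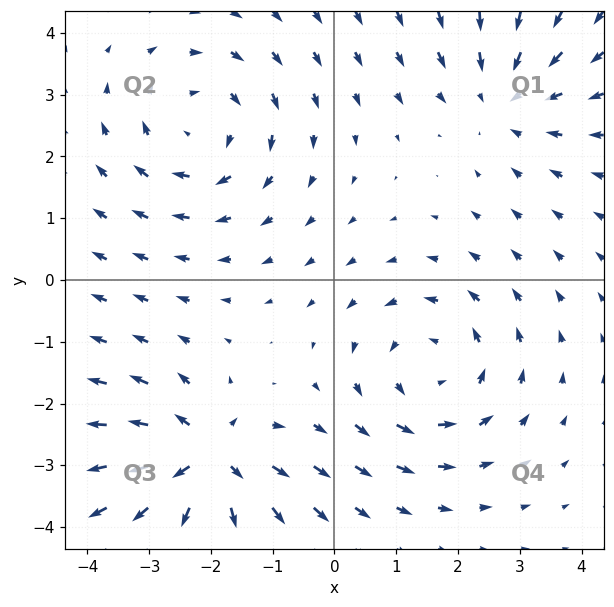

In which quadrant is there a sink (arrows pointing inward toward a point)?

Q1

The sink sits at approximately (2.8, 3.0), which lies in quadrant Q1. The divergence there is about -3, negative as expected for a sink.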